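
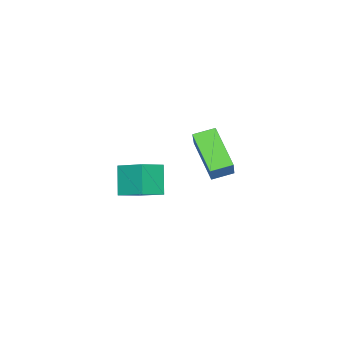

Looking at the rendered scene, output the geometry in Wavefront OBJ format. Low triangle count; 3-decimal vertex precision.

v 0.249 -1.952 -0.99
v -0.367 -2.395 0.339
v 0.503 -0.56 -0.408
v -0.113 -1.003 0.921
v 1.293 -2.297 -0.621
v 0.677 -2.74 0.708
v 1.547 -0.905 -0.039
v 0.931 -1.348 1.29
v 0.688 2.051 3.681
v 1.619 2.592 4.682
v 1.396 3.321 2.336
v 2.327 3.862 3.337
v 1.333 1.418 3.423
v 2.264 1.959 4.424
v 2.041 2.688 2.078
v 2.972 3.229 3.079
f 2 4 1
f 5 2 1
f 1 4 3
f 3 5 1
f 2 8 4
f 6 2 5
f 6 8 2
f 4 8 3
f 7 5 3
f 3 8 7
f 7 6 5
f 8 6 7
f 10 12 9
f 13 10 9
f 9 12 11
f 11 13 9
f 10 16 12
f 14 10 13
f 14 16 10
f 12 16 11
f 15 13 11
f 11 16 15
f 15 14 13
f 16 14 15



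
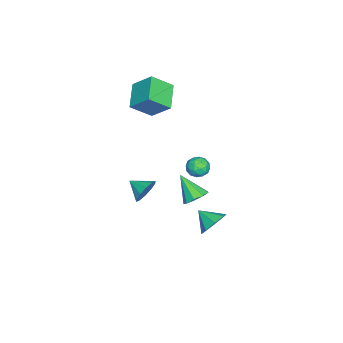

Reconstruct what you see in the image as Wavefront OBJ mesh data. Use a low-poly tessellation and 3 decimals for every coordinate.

v -2.116 -0.516 -4.35
v -1.753 0.016 -3.735
v -2.744 -1.704 -2.95
v -2.326 0.188 -3.846
v -2.801 0.03 -4.193
v -2.956 -0.382 -4.613
v -2.718 -0.858 -4.91
v -2.198 -1.173 -4.944
v -1.64 -1.181 -4.701
v -1.305 -0.877 -4.293
v -1.35 -0.405 -3.912
v -2.334 0.254 -1.546
v -1.82 0.166 -0.954
v -2.32 -1.006 -1.746
v -1.806 -1.094 -1.154
v -2.55 -0.88 -1.002
v -2.558 -0.101 -0.879
v -1.582 -0.739 -1.821
v -1.59 0.04 -1.698
v -1.355 -0.448 -1.124
v -1.954 -0.535 -0.618
v -2.186 -0.305 -2.082
v -2.785 -0.392 -1.576
v -2.078 0.321 -1.233
v -2.062 -1.161 -1.467
v -2.499 -1.035 -1.378
v -2.197 -1.086 -1.03
v -2.512 0.164 -1.188
v -2.21 0.112 -0.84
v -2.639 -0.502 -0.869
v -1.93 -0.952 -1.86
v -1.628 -1.004 -1.512
v -1.943 0.246 -1.67
v -1.641 0.195 -1.322
v -1.501 -0.338 -1.831
v -1.503 -0.092 -0.985
v -1.495 -0.833 -1.102
v -1.363 -0.624 -1.494
v -1.368 -0.166 -1.422
v -1.855 -0.143 -0.687
v -1.847 -0.884 -0.804
v -2.284 -0.758 -0.715
v -2.289 -0.3 -0.643
v -1.582 -0.504 -0.787
v -2.293 0.044 -1.896
v -2.285 -0.697 -2.013
v -1.851 -0.54 -2.057
v -1.856 -0.082 -1.985
v -2.645 -0.007 -1.598
v -2.637 -0.748 -1.715
v -2.772 -0.674 -1.278
v -2.777 -0.216 -1.206
v -2.558 -0.336 -1.913
v 3.586 2.085 -1.355
v 4.217 2.311 -0.64
v 3.194 1.055 -0.685
v 3.545 2.63 -0.541
v 2.897 2.63 -0.919
v 2.653 2.311 -1.553
v 2.955 1.86 -2.07
v 3.626 1.541 -2.169
v 4.274 1.541 -1.791
v 4.519 1.859 -1.157
v -4.875 -3.936 2.645
v -4.161 -5.095 3.728
v -4.594 -2.66 3.824
v -3.879 -3.819 4.907
v -3.161 -3.601 1.873
v -2.446 -4.76 2.956
v -2.879 -2.325 3.052
v -2.165 -3.484 4.135
v 2.149 -2.382 -0.652
v 2.606 -2.211 0.116
v 1.811 -3.478 -0.208
v 2.08 -2.023 0.181
v 1.58 -1.972 -0.072
v 1.298 -2.077 -0.546
v 1.34 -2.299 -1.062
v 1.692 -2.552 -1.42
v 2.218 -2.741 -1.485
v 2.717 -2.792 -1.232
v 3 -2.686 -0.758
v 2.957 -2.465 -0.243
f 2 1 4
f 2 4 3
f 4 1 5
f 4 5 3
f 5 1 6
f 5 6 3
f 6 1 7
f 6 7 3
f 7 1 8
f 7 8 3
f 8 1 9
f 8 9 3
f 9 1 10
f 9 10 3
f 10 1 11
f 10 11 3
f 11 1 2
f 11 2 3
f 12 49 28
f 49 23 52
f 28 52 17
f 49 52 28
f 12 28 24
f 28 17 29
f 24 29 13
f 28 29 24
f 12 24 33
f 24 13 34
f 33 34 19
f 24 34 33
f 12 33 45
f 33 19 48
f 45 48 22
f 33 48 45
f 12 45 49
f 45 22 53
f 49 53 23
f 45 53 49
f 13 29 40
f 29 17 43
f 40 43 21
f 29 43 40
f 17 52 30
f 52 23 51
f 30 51 16
f 52 51 30
f 23 53 50
f 53 22 46
f 50 46 14
f 53 46 50
f 22 48 47
f 48 19 35
f 47 35 18
f 48 35 47
f 19 34 39
f 34 13 36
f 39 36 20
f 34 36 39
f 15 41 27
f 41 21 42
f 27 42 16
f 41 42 27
f 15 27 25
f 27 16 26
f 25 26 14
f 27 26 25
f 15 25 32
f 25 14 31
f 32 31 18
f 25 31 32
f 15 32 37
f 32 18 38
f 37 38 20
f 32 38 37
f 15 37 41
f 37 20 44
f 41 44 21
f 37 44 41
f 16 42 30
f 42 21 43
f 30 43 17
f 42 43 30
f 14 26 50
f 26 16 51
f 50 51 23
f 26 51 50
f 18 31 47
f 31 14 46
f 47 46 22
f 31 46 47
f 20 38 39
f 38 18 35
f 39 35 19
f 38 35 39
f 21 44 40
f 44 20 36
f 40 36 13
f 44 36 40
f 55 54 57
f 55 57 56
f 57 54 58
f 57 58 56
f 58 54 59
f 58 59 56
f 59 54 60
f 59 60 56
f 60 54 61
f 60 61 56
f 61 54 62
f 61 62 56
f 62 54 63
f 62 63 56
f 63 54 55
f 63 55 56
f 65 67 64
f 68 65 64
f 64 67 66
f 66 68 64
f 65 71 67
f 69 65 68
f 69 71 65
f 67 71 66
f 70 68 66
f 66 71 70
f 70 69 68
f 71 69 70
f 73 72 75
f 73 75 74
f 75 72 76
f 75 76 74
f 76 72 77
f 76 77 74
f 77 72 78
f 77 78 74
f 78 72 79
f 78 79 74
f 79 72 80
f 79 80 74
f 80 72 81
f 80 81 74
f 81 72 82
f 81 82 74
f 82 72 83
f 82 83 74
f 83 72 73
f 83 73 74



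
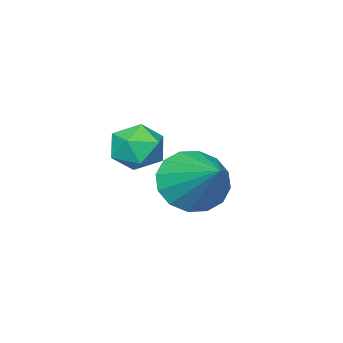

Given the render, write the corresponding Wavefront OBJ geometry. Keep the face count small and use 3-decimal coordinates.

v -3.104 -1.981 -2.46
v -2.565 -1.676 -3.245
v -2.476 -0.519 -1.46
v -3.024 -1.443 -3.299
v -3.504 -1.353 -3.127
v -3.877 -1.432 -2.777
v -4.043 -1.658 -2.342
v -3.958 -1.971 -1.939
v -3.643 -2.286 -1.675
v -3.185 -2.52 -1.621
v -2.704 -2.609 -1.792
v -2.331 -2.531 -2.143
v -2.165 -2.304 -2.578
v -2.251 -1.992 -2.981
v -0.721 -0.882 -0.101
v -0.12 -1.329 0.009
v -1.22 -1.731 -0.829
v -0.619 -2.178 -0.719
v -1.101 -2.045 -0.15
v -0.793 -1.52 0.299
v -0.547 -1.54 -1.119
v -0.239 -1.015 -0.67
v -0.013 -1.736 -0.62
v -0.355 -2.048 -0.021
v -0.985 -1.012 -0.799
v -1.327 -1.324 -0.2
f 2 1 4
f 2 4 3
f 4 1 5
f 4 5 3
f 5 1 6
f 5 6 3
f 6 1 7
f 6 7 3
f 7 1 8
f 7 8 3
f 8 1 9
f 8 9 3
f 9 1 10
f 9 10 3
f 10 1 11
f 10 11 3
f 11 1 12
f 11 12 3
f 12 1 13
f 12 13 3
f 13 1 14
f 13 14 3
f 14 1 2
f 14 2 3
f 15 26 20
f 15 20 16
f 15 16 22
f 15 22 25
f 15 25 26
f 16 20 24
f 20 26 19
f 26 25 17
f 25 22 21
f 22 16 23
f 18 24 19
f 18 19 17
f 18 17 21
f 18 21 23
f 18 23 24
f 19 24 20
f 17 19 26
f 21 17 25
f 23 21 22
f 24 23 16



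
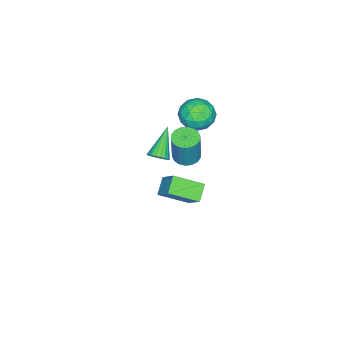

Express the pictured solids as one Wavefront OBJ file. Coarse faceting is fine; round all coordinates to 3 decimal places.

v 0.164 2.079 0.58
v 0.828 2.378 0.399
v 1.28 2.559 2.36
v 0.616 2.261 2.54
v 0.629 2.646 0.42
v 1.081 2.827 2.381
v 0.339 2.801 0.473
v 0.79 2.982 2.433
v 0.013 2.813 0.547
v 0.465 2.994 2.507
v -0.282 2.68 0.627
v 0.169 2.861 2.588
v -0.489 2.428 0.698
v -0.038 2.609 2.658
v -0.567 2.107 0.745
v -0.115 2.288 2.706
v -0.5 1.781 0.76
v -0.048 1.962 2.721
v -0.301 1.513 0.739
v 0.151 1.694 2.7
v -0.01 1.358 0.687
v 0.441 1.539 2.647
v 0.315 1.346 0.613
v 0.767 1.527 2.573
v 0.611 1.479 0.532
v 1.062 1.66 2.493
v 0.818 1.731 0.462
v 1.269 1.912 2.422
v 0.895 2.052 0.414
v 1.347 2.233 2.375
v -2.527 -1.145 -3.506
v -2.172 -1.573 -3.17
v -4.093 -1.415 -2.194
v -2.11 -1.34 -3.048
v -2.12 -1.074 -3.005
v -2.2 -0.819 -3.048
v -2.337 -0.621 -3.171
v -2.507 -0.514 -3.352
v -2.681 -0.515 -3.559
v -2.828 -0.626 -3.757
v -2.923 -0.826 -3.912
v -2.949 -1.082 -3.996
v -2.903 -1.348 -3.996
v -2.792 -1.579 -3.911
v -2.635 -1.735 -3.756
v -2.46 -1.789 -3.558
v -2.296 -1.732 -3.35
v 2.414 3.727 0.781
v 2.946 4.629 1.827
v 3.272 3.91 0.187
v 3.804 4.812 1.232
v 3.216 2.388 1.528
v 3.748 3.29 2.573
v 4.074 2.571 0.933
v 4.606 3.473 1.979
v -3.295 1.833 0.349
v -2.528 1.763 1.11
v -3.612 0.117 0.51
v -2.845 0.047 1.271
v -3.766 0.578 1.478
v -3.569 1.639 1.379
v -2.571 0.241 0.241
v -2.374 1.302 0.142
v -2.08 0.779 1.043
v -2.818 0.987 1.808
v -3.322 0.893 -0.188
v -4.06 1.101 0.577
v -2.883 1.949 0.716
v -3.257 -0.069 0.904
v -3.798 0.244 1.026
v -3.347 0.202 1.473
v -3.496 1.876 0.874
v -3.045 1.834 1.321
v -3.772 1.138 1.537
v -3.095 0.046 0.299
v -2.644 0.004 0.746
v -2.793 1.678 0.147
v -2.342 1.636 0.594
v -2.368 0.742 0.083
v -2.169 1.329 1.124
v -2.356 0.32 1.218
v -2.194 0.435 0.613
v -2.079 1.058 0.555
v -2.603 1.451 1.573
v -2.79 0.442 1.667
v -3.331 0.755 1.789
v -3.216 1.378 1.731
v -2.34 0.873 1.534
v -3.35 1.438 -0.047
v -3.537 0.429 0.047
v -2.924 0.502 -0.111
v -2.809 1.125 -0.169
v -3.784 1.56 0.402
v -3.971 0.551 0.496
v -4.061 0.822 1.065
v -3.946 1.445 1.007
v -3.8 1.007 0.086
f 2 1 5
f 2 5 3
f 3 5 6
f 3 6 4
f 5 1 7
f 5 7 6
f 6 7 8
f 6 8 4
f 7 1 9
f 7 9 8
f 8 9 10
f 8 10 4
f 9 1 11
f 9 11 10
f 10 11 12
f 10 12 4
f 11 1 13
f 11 13 12
f 12 13 14
f 12 14 4
f 13 1 15
f 13 15 14
f 14 15 16
f 14 16 4
f 15 1 17
f 15 17 16
f 16 17 18
f 16 18 4
f 17 1 19
f 17 19 18
f 18 19 20
f 18 20 4
f 19 1 21
f 19 21 20
f 20 21 22
f 20 22 4
f 21 1 23
f 21 23 22
f 22 23 24
f 22 24 4
f 23 1 25
f 23 25 24
f 24 25 26
f 24 26 4
f 25 1 27
f 25 27 26
f 26 27 28
f 26 28 4
f 27 1 29
f 27 29 28
f 28 29 30
f 28 30 4
f 29 1 2
f 29 2 30
f 30 2 3
f 30 3 4
f 32 31 34
f 32 34 33
f 34 31 35
f 34 35 33
f 35 31 36
f 35 36 33
f 36 31 37
f 36 37 33
f 37 31 38
f 37 38 33
f 38 31 39
f 38 39 33
f 39 31 40
f 39 40 33
f 40 31 41
f 40 41 33
f 41 31 42
f 41 42 33
f 42 31 43
f 42 43 33
f 43 31 44
f 43 44 33
f 44 31 45
f 44 45 33
f 45 31 46
f 45 46 33
f 46 31 47
f 46 47 33
f 47 31 32
f 47 32 33
f 49 51 48
f 52 49 48
f 48 51 50
f 50 52 48
f 49 55 51
f 53 49 52
f 53 55 49
f 51 55 50
f 54 52 50
f 50 55 54
f 54 53 52
f 55 53 54
f 56 93 72
f 93 67 96
f 72 96 61
f 93 96 72
f 56 72 68
f 72 61 73
f 68 73 57
f 72 73 68
f 56 68 77
f 68 57 78
f 77 78 63
f 68 78 77
f 56 77 89
f 77 63 92
f 89 92 66
f 77 92 89
f 56 89 93
f 89 66 97
f 93 97 67
f 89 97 93
f 57 73 84
f 73 61 87
f 84 87 65
f 73 87 84
f 61 96 74
f 96 67 95
f 74 95 60
f 96 95 74
f 67 97 94
f 97 66 90
f 94 90 58
f 97 90 94
f 66 92 91
f 92 63 79
f 91 79 62
f 92 79 91
f 63 78 83
f 78 57 80
f 83 80 64
f 78 80 83
f 59 85 71
f 85 65 86
f 71 86 60
f 85 86 71
f 59 71 69
f 71 60 70
f 69 70 58
f 71 70 69
f 59 69 76
f 69 58 75
f 76 75 62
f 69 75 76
f 59 76 81
f 76 62 82
f 81 82 64
f 76 82 81
f 59 81 85
f 81 64 88
f 85 88 65
f 81 88 85
f 60 86 74
f 86 65 87
f 74 87 61
f 86 87 74
f 58 70 94
f 70 60 95
f 94 95 67
f 70 95 94
f 62 75 91
f 75 58 90
f 91 90 66
f 75 90 91
f 64 82 83
f 82 62 79
f 83 79 63
f 82 79 83
f 65 88 84
f 88 64 80
f 84 80 57
f 88 80 84



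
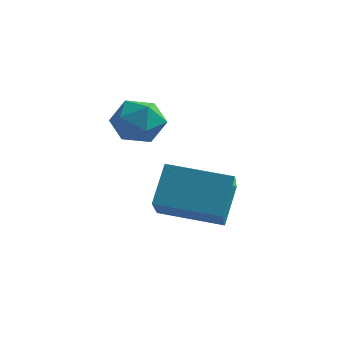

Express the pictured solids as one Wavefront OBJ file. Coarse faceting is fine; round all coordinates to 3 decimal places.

v -1.25 -0.821 1.575
v -1.277 -0.016 2.757
v -1.961 0.822 0.439
v -1.988 1.627 1.621
v 0.568 -0.267 1.239
v 0.541 0.538 2.421
v -0.143 1.376 0.103
v -0.17 2.181 1.285
v -2.199 1.152 4.468
v -1.604 0.771 3.994
v -3.156 0.309 3.946
v -2.561 -0.072 3.472
v -2.558 -0.17 4.318
v -1.966 0.351 4.64
v -2.794 0.729 3.3
v -2.202 1.25 3.622
v -1.971 0.509 3.271
v -1.825 -0.046 3.901
v -2.935 1.126 4.039
v -2.789 0.571 4.669
f 2 4 1
f 5 2 1
f 1 4 3
f 3 5 1
f 2 8 4
f 6 2 5
f 6 8 2
f 4 8 3
f 7 5 3
f 3 8 7
f 7 6 5
f 8 6 7
f 9 20 14
f 9 14 10
f 9 10 16
f 9 16 19
f 9 19 20
f 10 14 18
f 14 20 13
f 20 19 11
f 19 16 15
f 16 10 17
f 12 18 13
f 12 13 11
f 12 11 15
f 12 15 17
f 12 17 18
f 13 18 14
f 11 13 20
f 15 11 19
f 17 15 16
f 18 17 10



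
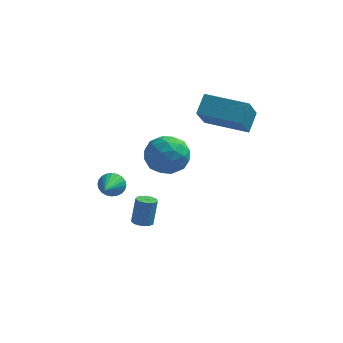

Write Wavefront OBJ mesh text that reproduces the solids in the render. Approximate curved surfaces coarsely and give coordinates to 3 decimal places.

v -2.375 0.136 -1.082
v -1.946 0.323 -0.644
v -2.365 -1.256 -0.498
v -2.161 0.371 -0.526
v -2.408 0.383 -0.492
v -2.65 0.358 -0.548
v -2.85 0.299 -0.685
v -2.978 0.215 -0.883
v -3.014 0.12 -1.111
v -2.952 0.027 -1.334
v -2.803 -0.05 -1.519
v -2.588 -0.098 -1.638
v -2.341 -0.11 -1.671
v -2.099 -0.085 -1.615
v -1.899 -0.026 -1.478
v -1.771 0.057 -1.28
v -1.736 0.153 -1.052
v -1.797 0.246 -0.829
v 0.945 4.405 0.648
v 0.818 3.044 2.08
v 1.151 5.224 1.444
v 1.024 3.862 2.876
v 3.036 4.038 0.484
v 2.909 2.676 1.916
v 3.242 4.856 1.28
v 3.115 3.495 2.712
v -1.33 1.504 -4.411
v -0.911 1.773 -4.523
v -0.771 2.104 -3.201
v -1.19 1.836 -3.089
v -1.193 1.977 -4.544
v -1.053 2.309 -3.222
v -1.539 1.96 -4.503
v -1.399 2.292 -3.181
v -1.787 1.73 -4.419
v -1.647 2.061 -3.097
v -1.822 1.394 -4.331
v -1.681 1.726 -3.009
v -1.626 1.11 -4.281
v -1.486 1.441 -2.959
v -1.292 1.01 -4.291
v -1.152 1.342 -2.969
v -0.976 1.142 -4.358
v -0.835 1.473 -3.036
v -0.825 1.443 -4.449
v -0.685 1.774 -3.127
v -0.121 0.995 1.524
v 0.699 0.773 0.852
v -0.499 -0.713 1.628
v 0.321 -0.935 0.956
v 0.524 -0.576 1.957
v 0.758 0.48 1.893
v -0.558 -0.42 0.587
v -0.324 0.636 0.523
v 0.428 -0.102 0.273
v 1.097 -0.198 1.119
v -0.897 0.258 1.361
v -0.228 0.162 2.207
v 0.322 1.034 1.179
v -0.122 -0.974 1.301
v -0.002 -0.763 1.89
v 0.479 -0.893 1.494
v 0.357 0.862 1.791
v 0.838 0.731 1.395
v 0.736 -0.062 2.045
v -0.638 -0.671 1.085
v -0.157 -0.802 0.689
v -0.279 0.953 0.986
v 0.202 0.823 0.59
v -0.536 0.122 0.435
v 0.645 0.389 0.443
v 0.423 -0.615 0.504
v -0.094 -0.312 0.288
v 0.044 0.309 0.25
v 1.038 0.333 0.941
v 0.816 -0.671 1.002
v 0.935 -0.46 1.59
v 1.073 0.16 1.553
v 0.879 -0.181 0.6
v -0.616 0.731 1.478
v -0.838 -0.273 1.539
v -0.873 -0.1 0.927
v -0.735 0.52 0.89
v -0.223 0.675 1.976
v -0.445 -0.329 2.037
v 0.156 -0.249 2.23
v 0.294 0.372 2.192
v -0.679 0.241 1.88
f 2 1 4
f 2 4 3
f 4 1 5
f 4 5 3
f 5 1 6
f 5 6 3
f 6 1 7
f 6 7 3
f 7 1 8
f 7 8 3
f 8 1 9
f 8 9 3
f 9 1 10
f 9 10 3
f 10 1 11
f 10 11 3
f 11 1 12
f 11 12 3
f 12 1 13
f 12 13 3
f 13 1 14
f 13 14 3
f 14 1 15
f 14 15 3
f 15 1 16
f 15 16 3
f 16 1 17
f 16 17 3
f 17 1 18
f 17 18 3
f 18 1 2
f 18 2 3
f 20 22 19
f 23 20 19
f 19 22 21
f 21 23 19
f 20 26 22
f 24 20 23
f 24 26 20
f 22 26 21
f 25 23 21
f 21 26 25
f 25 24 23
f 26 24 25
f 28 27 31
f 28 31 29
f 29 31 32
f 29 32 30
f 31 27 33
f 31 33 32
f 32 33 34
f 32 34 30
f 33 27 35
f 33 35 34
f 34 35 36
f 34 36 30
f 35 27 37
f 35 37 36
f 36 37 38
f 36 38 30
f 37 27 39
f 37 39 38
f 38 39 40
f 38 40 30
f 39 27 41
f 39 41 40
f 40 41 42
f 40 42 30
f 41 27 43
f 41 43 42
f 42 43 44
f 42 44 30
f 43 27 45
f 43 45 44
f 44 45 46
f 44 46 30
f 45 27 28
f 45 28 46
f 46 28 29
f 46 29 30
f 47 84 63
f 84 58 87
f 63 87 52
f 84 87 63
f 47 63 59
f 63 52 64
f 59 64 48
f 63 64 59
f 47 59 68
f 59 48 69
f 68 69 54
f 59 69 68
f 47 68 80
f 68 54 83
f 80 83 57
f 68 83 80
f 47 80 84
f 80 57 88
f 84 88 58
f 80 88 84
f 48 64 75
f 64 52 78
f 75 78 56
f 64 78 75
f 52 87 65
f 87 58 86
f 65 86 51
f 87 86 65
f 58 88 85
f 88 57 81
f 85 81 49
f 88 81 85
f 57 83 82
f 83 54 70
f 82 70 53
f 83 70 82
f 54 69 74
f 69 48 71
f 74 71 55
f 69 71 74
f 50 76 62
f 76 56 77
f 62 77 51
f 76 77 62
f 50 62 60
f 62 51 61
f 60 61 49
f 62 61 60
f 50 60 67
f 60 49 66
f 67 66 53
f 60 66 67
f 50 67 72
f 67 53 73
f 72 73 55
f 67 73 72
f 50 72 76
f 72 55 79
f 76 79 56
f 72 79 76
f 51 77 65
f 77 56 78
f 65 78 52
f 77 78 65
f 49 61 85
f 61 51 86
f 85 86 58
f 61 86 85
f 53 66 82
f 66 49 81
f 82 81 57
f 66 81 82
f 55 73 74
f 73 53 70
f 74 70 54
f 73 70 74
f 56 79 75
f 79 55 71
f 75 71 48
f 79 71 75



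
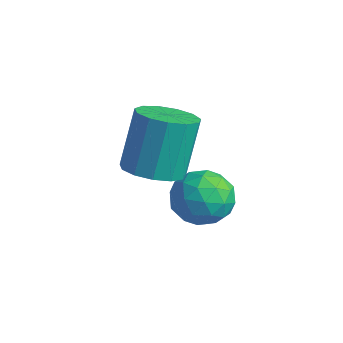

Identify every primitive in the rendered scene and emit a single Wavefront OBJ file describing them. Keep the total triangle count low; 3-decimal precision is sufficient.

v -1.187 -1.624 0.683
v -0.673 -2.006 0.913
v -0.88 -1.477 2.248
v -1.393 -1.096 2.017
v -0.519 -1.672 0.805
v -0.726 -1.144 2.139
v -0.578 -1.323 0.658
v -0.784 -0.795 1.992
v -0.829 -1.07 0.519
v -1.036 -0.541 1.853
v -1.194 -0.992 0.431
v -1.401 -0.464 1.766
v -1.557 -1.116 0.424
v -1.763 -0.587 1.759
v -1.802 -1.401 0.499
v -2.009 -0.872 1.833
v -1.852 -1.756 0.632
v -2.058 -1.228 1.966
v -1.69 -2.07 0.781
v -1.897 -1.542 2.116
v -1.369 -2.242 0.899
v -1.576 -1.714 2.234
v -0.99 -2.218 0.949
v -1.197 -1.69 2.283
v -1.468 -0.387 -0.362
v -1.055 -0.347 -0.957
v -0.605 -0.953 0.197
v -0.192 -0.913 -0.398
v -0.346 -0.312 -0.022
v -0.88 0.038 -0.368
v -0.78 -1.338 -0.392
v -1.314 -0.988 -0.738
v -0.63 -0.934 -0.976
v -0.362 -0.3 -0.747
v -1.298 -1 -0.013
v -1.03 -0.366 0.216
v -1.337 -0.317 -0.709
v -0.323 -0.983 -0.051
v -0.413 -0.63 0.17
v -0.171 -0.606 -0.18
v -1.234 -0.091 -0.362
v -0.992 -0.067 -0.712
v -0.575 -0.047 -0.162
v -0.668 -1.233 -0.048
v -0.426 -1.209 -0.398
v -1.489 -0.694 -0.58
v -1.247 -0.67 -0.93
v -1.085 -1.253 -0.598
v -0.845 -0.639 -1.07
v -0.338 -0.972 -0.741
v -0.683 -1.222 -0.738
v -0.997 -1.016 -0.941
v -0.688 -0.266 -0.935
v -0.18 -0.599 -0.607
v -0.271 -0.246 -0.386
v -0.584 -0.04 -0.589
v -0.438 -0.611 -0.946
v -1.48 -0.701 -0.153
v -0.972 -1.034 0.175
v -1.076 -1.26 -0.171
v -1.389 -1.054 -0.374
v -1.322 -0.328 -0.019
v -0.815 -0.661 0.31
v -0.663 -0.284 0.181
v -0.977 -0.078 -0.022
v -1.222 -0.689 0.186
f 2 1 5
f 2 5 3
f 3 5 6
f 3 6 4
f 5 1 7
f 5 7 6
f 6 7 8
f 6 8 4
f 7 1 9
f 7 9 8
f 8 9 10
f 8 10 4
f 9 1 11
f 9 11 10
f 10 11 12
f 10 12 4
f 11 1 13
f 11 13 12
f 12 13 14
f 12 14 4
f 13 1 15
f 13 15 14
f 14 15 16
f 14 16 4
f 15 1 17
f 15 17 16
f 16 17 18
f 16 18 4
f 17 1 19
f 17 19 18
f 18 19 20
f 18 20 4
f 19 1 21
f 19 21 20
f 20 21 22
f 20 22 4
f 21 1 23
f 21 23 22
f 22 23 24
f 22 24 4
f 23 1 2
f 23 2 24
f 24 2 3
f 24 3 4
f 25 62 41
f 62 36 65
f 41 65 30
f 62 65 41
f 25 41 37
f 41 30 42
f 37 42 26
f 41 42 37
f 25 37 46
f 37 26 47
f 46 47 32
f 37 47 46
f 25 46 58
f 46 32 61
f 58 61 35
f 46 61 58
f 25 58 62
f 58 35 66
f 62 66 36
f 58 66 62
f 26 42 53
f 42 30 56
f 53 56 34
f 42 56 53
f 30 65 43
f 65 36 64
f 43 64 29
f 65 64 43
f 36 66 63
f 66 35 59
f 63 59 27
f 66 59 63
f 35 61 60
f 61 32 48
f 60 48 31
f 61 48 60
f 32 47 52
f 47 26 49
f 52 49 33
f 47 49 52
f 28 54 40
f 54 34 55
f 40 55 29
f 54 55 40
f 28 40 38
f 40 29 39
f 38 39 27
f 40 39 38
f 28 38 45
f 38 27 44
f 45 44 31
f 38 44 45
f 28 45 50
f 45 31 51
f 50 51 33
f 45 51 50
f 28 50 54
f 50 33 57
f 54 57 34
f 50 57 54
f 29 55 43
f 55 34 56
f 43 56 30
f 55 56 43
f 27 39 63
f 39 29 64
f 63 64 36
f 39 64 63
f 31 44 60
f 44 27 59
f 60 59 35
f 44 59 60
f 33 51 52
f 51 31 48
f 52 48 32
f 51 48 52
f 34 57 53
f 57 33 49
f 53 49 26
f 57 49 53



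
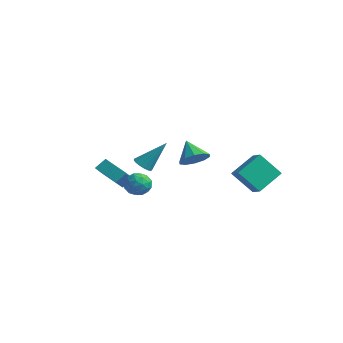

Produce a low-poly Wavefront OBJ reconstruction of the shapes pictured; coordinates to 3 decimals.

v -2.928 -3.376 -1.648
v -2.761 -2.752 -1.05
v -3.672 -2.329 -2.533
v -3.505 -1.705 -1.935
v -1.495 -3.015 -2.425
v -1.328 -2.391 -1.827
v -2.239 -1.968 -3.31
v -2.072 -1.344 -2.712
v 3.221 1.883 -1.492
v 3.257 3.484 -0.489
v 2.349 2.145 -1.879
v 2.385 3.747 -0.877
v 4.095 2.733 -2.883
v 4.131 4.335 -1.881
v 3.223 2.996 -3.271
v 3.259 4.597 -2.268
v -0.838 -1.625 -1.222
v -0.305 -1.487 -1.566
v -0.062 -0.535 0.422
v -0.498 -1.252 -1.631
v -0.769 -1.102 -1.602
v -1.056 -1.073 -1.485
v -1.294 -1.17 -1.309
v -1.427 -1.371 -1.113
v -1.425 -1.631 -0.941
v -1.288 -1.889 -0.834
v -1.049 -2.087 -0.816
v -0.762 -2.179 -0.89
v -0.492 -2.145 -1.041
v -0.301 -1.991 -1.233
v -0.234 -1.754 -1.423
v 1.262 -3.547 -1.845
v 1.994 -3.3 -1.539
v 1.366 -4.7 -1.161
v 2.098 -4.453 -0.855
v 1.398 -4.074 -0.616
v 1.334 -3.362 -1.038
v 2.026 -4.638 -1.662
v 1.962 -3.926 -2.084
v 2.466 -3.974 -1.426
v 2.078 -3.626 -0.779
v 1.282 -4.374 -1.921
v 0.894 -4.026 -1.274
v 1.619 -3.323 -1.752
v 1.741 -4.677 -0.948
v 1.33 -4.455 -0.807
v 1.76 -4.31 -0.628
v 1.231 -3.359 -1.458
v 1.661 -3.214 -1.278
v 1.311 -3.668 -0.735
v 1.699 -4.786 -1.422
v 2.129 -4.641 -1.242
v 1.6 -3.69 -2.072
v 2.03 -3.545 -1.893
v 2.049 -4.332 -1.965
v 2.326 -3.573 -1.506
v 2.387 -4.251 -1.104
v 2.345 -4.36 -1.578
v 2.308 -3.941 -1.826
v 2.098 -3.369 -1.126
v 2.159 -4.046 -0.724
v 1.748 -3.823 -0.583
v 1.711 -3.405 -0.831
v 2.376 -3.765 -1.059
v 1.201 -3.954 -1.976
v 1.262 -4.631 -1.574
v 1.649 -4.595 -1.869
v 1.612 -4.177 -2.117
v 0.973 -3.749 -1.596
v 1.034 -4.427 -1.194
v 1.052 -4.059 -0.874
v 1.015 -3.64 -1.122
v 0.984 -4.235 -1.641
v -0.75 2.119 -1.666
v -0.145 2.731 -1.242
v -1.77 2.341 -0.534
v -0.489 3.041 -1.613
v -0.933 2.999 -2.004
v -1.308 2.62 -2.266
v -1.469 2.05 -2.299
v -1.356 1.507 -2.091
v -1.012 1.197 -1.72
v -0.567 1.239 -1.329
v -0.193 1.617 -1.067
v -0.032 2.187 -1.034
f 2 4 1
f 5 2 1
f 1 4 3
f 3 5 1
f 2 8 4
f 6 2 5
f 6 8 2
f 4 8 3
f 7 5 3
f 3 8 7
f 7 6 5
f 8 6 7
f 10 12 9
f 13 10 9
f 9 12 11
f 11 13 9
f 10 16 12
f 14 10 13
f 14 16 10
f 12 16 11
f 15 13 11
f 11 16 15
f 15 14 13
f 16 14 15
f 18 17 20
f 18 20 19
f 20 17 21
f 20 21 19
f 21 17 22
f 21 22 19
f 22 17 23
f 22 23 19
f 23 17 24
f 23 24 19
f 24 17 25
f 24 25 19
f 25 17 26
f 25 26 19
f 26 17 27
f 26 27 19
f 27 17 28
f 27 28 19
f 28 17 29
f 28 29 19
f 29 17 30
f 29 30 19
f 30 17 31
f 30 31 19
f 31 17 18
f 31 18 19
f 32 69 48
f 69 43 72
f 48 72 37
f 69 72 48
f 32 48 44
f 48 37 49
f 44 49 33
f 48 49 44
f 32 44 53
f 44 33 54
f 53 54 39
f 44 54 53
f 32 53 65
f 53 39 68
f 65 68 42
f 53 68 65
f 32 65 69
f 65 42 73
f 69 73 43
f 65 73 69
f 33 49 60
f 49 37 63
f 60 63 41
f 49 63 60
f 37 72 50
f 72 43 71
f 50 71 36
f 72 71 50
f 43 73 70
f 73 42 66
f 70 66 34
f 73 66 70
f 42 68 67
f 68 39 55
f 67 55 38
f 68 55 67
f 39 54 59
f 54 33 56
f 59 56 40
f 54 56 59
f 35 61 47
f 61 41 62
f 47 62 36
f 61 62 47
f 35 47 45
f 47 36 46
f 45 46 34
f 47 46 45
f 35 45 52
f 45 34 51
f 52 51 38
f 45 51 52
f 35 52 57
f 52 38 58
f 57 58 40
f 52 58 57
f 35 57 61
f 57 40 64
f 61 64 41
f 57 64 61
f 36 62 50
f 62 41 63
f 50 63 37
f 62 63 50
f 34 46 70
f 46 36 71
f 70 71 43
f 46 71 70
f 38 51 67
f 51 34 66
f 67 66 42
f 51 66 67
f 40 58 59
f 58 38 55
f 59 55 39
f 58 55 59
f 41 64 60
f 64 40 56
f 60 56 33
f 64 56 60
f 75 74 77
f 75 77 76
f 77 74 78
f 77 78 76
f 78 74 79
f 78 79 76
f 79 74 80
f 79 80 76
f 80 74 81
f 80 81 76
f 81 74 82
f 81 82 76
f 82 74 83
f 82 83 76
f 83 74 84
f 83 84 76
f 84 74 85
f 84 85 76
f 85 74 75
f 85 75 76



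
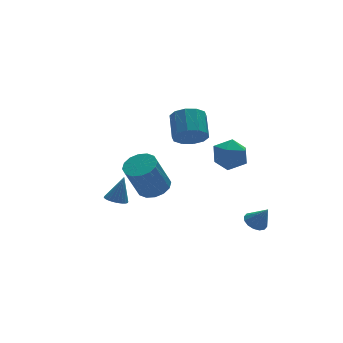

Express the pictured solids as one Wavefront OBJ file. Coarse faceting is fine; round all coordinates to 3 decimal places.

v -0.091 0.939 1.913
v 0.759 0.684 1.834
v 1.18 1.847 2.629
v 0.331 2.101 2.707
v 0.641 1.016 1.412
v 1.062 2.179 2.207
v 0.244 1.318 1.18
v 0.665 2.481 1.975
v -0.281 1.475 1.229
v 0.14 2.638 2.023
v -0.733 1.428 1.538
v -0.312 2.59 2.333
v -0.94 1.193 1.991
v -0.519 2.356 2.786
v -0.822 0.861 2.413
v -0.401 2.024 3.208
v -0.425 0.559 2.645
v -0.004 1.722 3.44
v 0.1 0.402 2.597
v 0.521 1.565 3.391
v 0.552 0.45 2.287
v 0.973 1.612 3.082
v 2.985 0.029 -4.279
v 3.559 0.326 -4.345
v 3.375 -0.489 -3.221
v 3.369 0.541 -4.17
v 3.076 0.619 -4.023
v 2.759 0.539 -3.946
v 2.502 0.322 -3.957
v 2.375 0.026 -4.055
v 2.411 -0.269 -4.213
v 2.601 -0.484 -4.388
v 2.894 -0.562 -4.534
v 3.211 -0.482 -4.612
v 3.468 -0.265 -4.6
v 3.595 0.031 -4.503
v 2.139 0.675 -0.032
v 2.569 0.41 0.818
v 0.751 0.07 0.482
v 1.181 -0.195 1.332
v 1.039 0.761 1.126
v 1.897 1.136 0.809
v 1.423 -0.656 0.491
v 2.281 -0.281 0.174
v 2.126 -0.412 1.141
v 1.889 0.464 1.534
v 1.431 0.016 -0.234
v 1.194 0.892 0.159
v -3.803 1.283 -1.633
v -3.444 1.723 -1.828
v -3.297 1.457 -0.307
v -3.637 1.843 -1.77
v -3.854 1.878 -1.692
v -4.064 1.822 -1.604
v -4.234 1.684 -1.522
v -4.339 1.485 -1.456
v -4.361 1.255 -1.417
v -4.299 1.03 -1.411
v -4.161 0.843 -1.439
v -3.969 0.723 -1.496
v -3.751 0.688 -1.575
v -3.541 0.744 -1.662
v -3.371 0.881 -1.745
v -3.266 1.08 -1.811
v -3.244 1.31 -1.85
v -3.306 1.536 -1.856
v -0.798 3.611 -2.772
v 0.012 3.694 -2.389
v -0.852 3.433 -0.504
v -1.662 3.349 -0.888
v -0.158 4.128 -2.407
v -1.023 3.866 -0.522
v -0.499 4.423 -2.523
v -1.364 4.161 -0.638
v -0.921 4.5 -2.706
v -1.786 4.238 -0.821
v -1.309 4.339 -2.906
v -2.174 4.077 -1.022
v -1.561 3.983 -3.071
v -2.426 3.721 -1.186
v -1.608 3.527 -3.156
v -2.472 3.266 -1.271
v -1.437 3.094 -3.138
v -2.302 2.832 -1.253
v -1.096 2.799 -3.022
v -1.961 2.537 -1.137
v -0.674 2.722 -2.839
v -1.539 2.46 -0.954
v -0.286 2.883 -2.638
v -1.151 2.621 -0.754
v -0.034 3.239 -2.474
v -0.899 2.977 -0.589
f 2 1 5
f 2 5 3
f 3 5 6
f 3 6 4
f 5 1 7
f 5 7 6
f 6 7 8
f 6 8 4
f 7 1 9
f 7 9 8
f 8 9 10
f 8 10 4
f 9 1 11
f 9 11 10
f 10 11 12
f 10 12 4
f 11 1 13
f 11 13 12
f 12 13 14
f 12 14 4
f 13 1 15
f 13 15 14
f 14 15 16
f 14 16 4
f 15 1 17
f 15 17 16
f 16 17 18
f 16 18 4
f 17 1 19
f 17 19 18
f 18 19 20
f 18 20 4
f 19 1 21
f 19 21 20
f 20 21 22
f 20 22 4
f 21 1 2
f 21 2 22
f 22 2 3
f 22 3 4
f 24 23 26
f 24 26 25
f 26 23 27
f 26 27 25
f 27 23 28
f 27 28 25
f 28 23 29
f 28 29 25
f 29 23 30
f 29 30 25
f 30 23 31
f 30 31 25
f 31 23 32
f 31 32 25
f 32 23 33
f 32 33 25
f 33 23 34
f 33 34 25
f 34 23 35
f 34 35 25
f 35 23 36
f 35 36 25
f 36 23 24
f 36 24 25
f 37 48 42
f 37 42 38
f 37 38 44
f 37 44 47
f 37 47 48
f 38 42 46
f 42 48 41
f 48 47 39
f 47 44 43
f 44 38 45
f 40 46 41
f 40 41 39
f 40 39 43
f 40 43 45
f 40 45 46
f 41 46 42
f 39 41 48
f 43 39 47
f 45 43 44
f 46 45 38
f 50 49 52
f 50 52 51
f 52 49 53
f 52 53 51
f 53 49 54
f 53 54 51
f 54 49 55
f 54 55 51
f 55 49 56
f 55 56 51
f 56 49 57
f 56 57 51
f 57 49 58
f 57 58 51
f 58 49 59
f 58 59 51
f 59 49 60
f 59 60 51
f 60 49 61
f 60 61 51
f 61 49 62
f 61 62 51
f 62 49 63
f 62 63 51
f 63 49 64
f 63 64 51
f 64 49 65
f 64 65 51
f 65 49 66
f 65 66 51
f 66 49 50
f 66 50 51
f 68 67 71
f 68 71 69
f 69 71 72
f 69 72 70
f 71 67 73
f 71 73 72
f 72 73 74
f 72 74 70
f 73 67 75
f 73 75 74
f 74 75 76
f 74 76 70
f 75 67 77
f 75 77 76
f 76 77 78
f 76 78 70
f 77 67 79
f 77 79 78
f 78 79 80
f 78 80 70
f 79 67 81
f 79 81 80
f 80 81 82
f 80 82 70
f 81 67 83
f 81 83 82
f 82 83 84
f 82 84 70
f 83 67 85
f 83 85 84
f 84 85 86
f 84 86 70
f 85 67 87
f 85 87 86
f 86 87 88
f 86 88 70
f 87 67 89
f 87 89 88
f 88 89 90
f 88 90 70
f 89 67 91
f 89 91 90
f 90 91 92
f 90 92 70
f 91 67 68
f 91 68 92
f 92 68 69
f 92 69 70



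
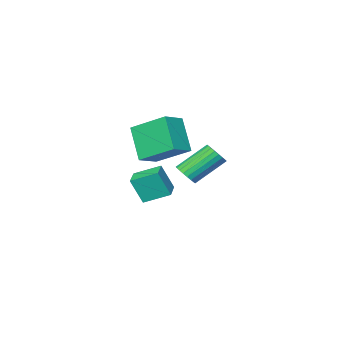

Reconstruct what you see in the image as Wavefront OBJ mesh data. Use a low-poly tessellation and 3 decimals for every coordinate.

v -0.91 -3.641 -0.755
v -0.448 -4.035 0.628
v -1.85 -2.716 -0.177
v -1.388 -3.11 1.206
v -0.092 -2.79 -0.786
v 0.37 -3.184 0.597
v -1.032 -1.865 -0.208
v -0.57 -2.259 1.175
v 0.565 1.348 2.442
v 0.842 0.998 2.901
v -0.508 1.522 4.116
v -0.785 1.872 3.658
v 0.961 1.234 2.932
v -0.388 1.758 4.147
v 1.012 1.49 2.878
v -0.338 2.014 4.093
v 0.985 1.721 2.749
v -0.364 2.245 3.964
v 0.886 1.887 2.567
v -0.463 2.411 3.782
v 0.731 1.961 2.363
v -0.618 2.485 3.578
v 0.548 1.928 2.173
v -0.802 2.452 3.388
v 0.367 1.795 2.03
v -0.983 2.319 3.245
v 0.22 1.585 1.958
v -1.129 2.109 3.173
v 0.134 1.334 1.97
v -1.216 1.858 3.185
v 0.121 1.085 2.063
v -1.228 1.609 3.278
v 0.186 0.882 2.222
v -1.164 1.406 3.438
v 0.315 0.759 2.42
v -1.034 1.283 3.635
v 0.488 0.738 2.621
v -0.861 1.262 3.836
v 0.675 0.823 2.791
v -0.675 1.347 4.006
v -1.813 -4.075 1.093
v -2.179 -5.266 2.783
v -2.591 -2.343 2.144
v -2.958 -3.535 3.834
v -0.602 -3.805 1.546
v -0.969 -4.997 3.236
v -1.381 -2.074 2.597
v -1.747 -3.265 4.287
f 2 4 1
f 5 2 1
f 1 4 3
f 3 5 1
f 2 8 4
f 6 2 5
f 6 8 2
f 4 8 3
f 7 5 3
f 3 8 7
f 7 6 5
f 8 6 7
f 10 9 13
f 10 13 11
f 11 13 14
f 11 14 12
f 13 9 15
f 13 15 14
f 14 15 16
f 14 16 12
f 15 9 17
f 15 17 16
f 16 17 18
f 16 18 12
f 17 9 19
f 17 19 18
f 18 19 20
f 18 20 12
f 19 9 21
f 19 21 20
f 20 21 22
f 20 22 12
f 21 9 23
f 21 23 22
f 22 23 24
f 22 24 12
f 23 9 25
f 23 25 24
f 24 25 26
f 24 26 12
f 25 9 27
f 25 27 26
f 26 27 28
f 26 28 12
f 27 9 29
f 27 29 28
f 28 29 30
f 28 30 12
f 29 9 31
f 29 31 30
f 30 31 32
f 30 32 12
f 31 9 33
f 31 33 32
f 32 33 34
f 32 34 12
f 33 9 35
f 33 35 34
f 34 35 36
f 34 36 12
f 35 9 37
f 35 37 36
f 36 37 38
f 36 38 12
f 37 9 39
f 37 39 38
f 38 39 40
f 38 40 12
f 39 9 10
f 39 10 40
f 40 10 11
f 40 11 12
f 42 44 41
f 45 42 41
f 41 44 43
f 43 45 41
f 42 48 44
f 46 42 45
f 46 48 42
f 44 48 43
f 47 45 43
f 43 48 47
f 47 46 45
f 48 46 47



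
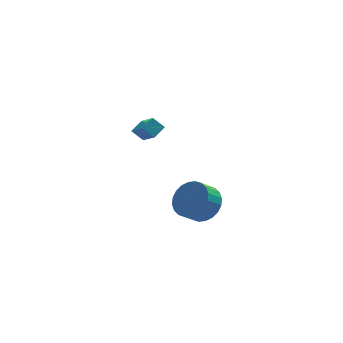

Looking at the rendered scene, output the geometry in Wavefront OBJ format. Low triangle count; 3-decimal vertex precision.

v -3.36 2.952 -1.006
v -2.977 1.869 -0.155
v -2.784 3.434 -0.653
v -2.4 2.351 0.198
v -2.82 2.709 -1.558
v -2.436 1.626 -0.707
v -2.243 3.191 -1.205
v -1.86 2.108 -0.354
v -0.937 -3.134 -2.369
v -0.176 -3.545 -1.791
v -0.882 -3.897 -1.113
v -1.643 -3.486 -1.691
v -0.207 -3.174 -1.63
v -0.912 -3.526 -0.952
v -0.348 -2.796 -1.581
v -1.053 -3.149 -0.903
v -0.579 -2.471 -1.653
v -1.285 -2.823 -0.974
v -0.865 -2.246 -1.833
v -1.57 -2.598 -1.155
v -1.162 -2.156 -2.095
v -1.867 -2.508 -1.416
v -1.424 -2.215 -2.398
v -2.13 -2.568 -1.72
v -1.613 -2.414 -2.698
v -2.318 -2.767 -2.019
v -1.698 -2.723 -2.947
v -2.404 -3.075 -2.269
v -1.668 -3.094 -3.108
v -2.373 -3.446 -2.43
v -1.527 -3.471 -3.157
v -2.232 -3.824 -2.479
v -1.295 -3.797 -3.086
v -2.001 -4.149 -2.407
v -1.01 -4.022 -2.905
v -1.715 -4.374 -2.227
v -0.713 -4.112 -2.644
v -1.418 -4.464 -1.965
v -0.45 -4.052 -2.34
v -1.156 -4.405 -1.662
v -0.262 -3.853 -2.041
v -0.967 -4.206 -1.362
f 2 4 1
f 5 2 1
f 1 4 3
f 3 5 1
f 2 8 4
f 6 2 5
f 6 8 2
f 4 8 3
f 7 5 3
f 3 8 7
f 7 6 5
f 8 6 7
f 10 9 13
f 10 13 11
f 11 13 14
f 11 14 12
f 13 9 15
f 13 15 14
f 14 15 16
f 14 16 12
f 15 9 17
f 15 17 16
f 16 17 18
f 16 18 12
f 17 9 19
f 17 19 18
f 18 19 20
f 18 20 12
f 19 9 21
f 19 21 20
f 20 21 22
f 20 22 12
f 21 9 23
f 21 23 22
f 22 23 24
f 22 24 12
f 23 9 25
f 23 25 24
f 24 25 26
f 24 26 12
f 25 9 27
f 25 27 26
f 26 27 28
f 26 28 12
f 27 9 29
f 27 29 28
f 28 29 30
f 28 30 12
f 29 9 31
f 29 31 30
f 30 31 32
f 30 32 12
f 31 9 33
f 31 33 32
f 32 33 34
f 32 34 12
f 33 9 35
f 33 35 34
f 34 35 36
f 34 36 12
f 35 9 37
f 35 37 36
f 36 37 38
f 36 38 12
f 37 9 39
f 37 39 38
f 38 39 40
f 38 40 12
f 39 9 41
f 39 41 40
f 40 41 42
f 40 42 12
f 41 9 10
f 41 10 42
f 42 10 11
f 42 11 12



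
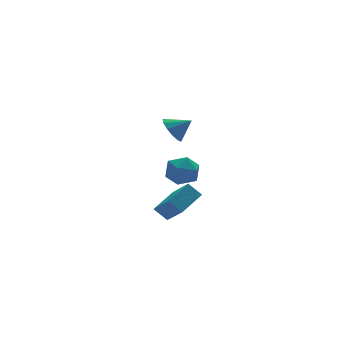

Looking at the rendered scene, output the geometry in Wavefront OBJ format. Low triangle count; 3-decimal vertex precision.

v -2.32 -2.796 3.353
v -1.726 -1.938 3.222
v -0.954 -3.662 3.878
v -0.36 -2.804 3.747
v -1.078 -2.834 4.514
v -1.922 -2.299 4.19
v -0.758 -3.301 2.91
v -1.602 -2.766 2.586
v -0.761 -2.25 2.948
v -0.958 -1.962 3.94
v -1.722 -3.638 3.16
v -1.919 -3.35 4.152
v -2.309 -4.7 1.655
v -2.828 -4.154 2.329
v -2.435 -3.237 0.372
v -2.954 -2.691 1.045
v -0.846 -4.049 2.255
v -1.365 -3.503 2.928
v -0.972 -2.586 0.971
v -1.491 -2.04 1.645
v 1.205 3.372 3.348
v 1.722 3.225 2.565
v 2.175 2.928 4.072
v 1.83 3.723 2.725
v 1.74 4.111 3.083
v 1.48 4.264 3.526
v 1.133 4.134 3.911
v 0.808 3.762 4.118
v 0.609 3.266 4.08
v 0.6 2.804 3.81
v 0.782 2.522 3.393
v 1.099 2.511 2.961
v 1.449 2.772 2.653
f 1 12 6
f 1 6 2
f 1 2 8
f 1 8 11
f 1 11 12
f 2 6 10
f 6 12 5
f 12 11 3
f 11 8 7
f 8 2 9
f 4 10 5
f 4 5 3
f 4 3 7
f 4 7 9
f 4 9 10
f 5 10 6
f 3 5 12
f 7 3 11
f 9 7 8
f 10 9 2
f 14 16 13
f 17 14 13
f 13 16 15
f 15 17 13
f 14 20 16
f 18 14 17
f 18 20 14
f 16 20 15
f 19 17 15
f 15 20 19
f 19 18 17
f 20 18 19
f 22 21 24
f 22 24 23
f 24 21 25
f 24 25 23
f 25 21 26
f 25 26 23
f 26 21 27
f 26 27 23
f 27 21 28
f 27 28 23
f 28 21 29
f 28 29 23
f 29 21 30
f 29 30 23
f 30 21 31
f 30 31 23
f 31 21 32
f 31 32 23
f 32 21 33
f 32 33 23
f 33 21 22
f 33 22 23



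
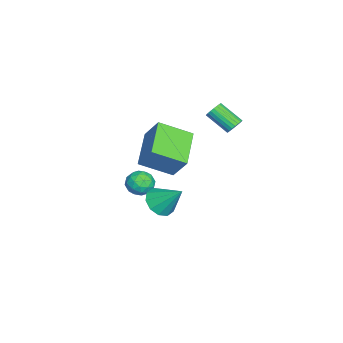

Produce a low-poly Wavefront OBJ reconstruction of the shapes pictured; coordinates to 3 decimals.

v 2.408 -1.795 2.39
v 2.874 -1.07 3.606
v 2.085 -0.196 1.561
v 2.55 0.529 2.776
v 4.35 -1.789 1.644
v 4.815 -1.064 2.859
v 4.026 -0.19 0.814
v 4.492 0.535 2.03
v -1.579 -2.135 -3.496
v -0.81 -1.952 -3.674
v -1.31 -3.408 -3.646
v -0.541 -3.225 -3.824
v -0.82 -3.115 -3.072
v -0.986 -2.328 -2.979
v -1.134 -3.032 -4.341
v -1.3 -2.245 -4.248
v -0.535 -2.506 -4.196
v -0.342 -2.558 -3.411
v -1.778 -2.802 -3.909
v -1.585 -2.854 -3.124
v -1.218 -1.932 -3.572
v -0.902 -3.428 -3.748
v -1.066 -3.364 -3.306
v -0.614 -3.256 -3.411
v -1.322 -2.153 -3.163
v -0.87 -2.045 -3.268
v -0.876 -2.729 -2.914
v -1.25 -3.315 -4.052
v -0.798 -3.207 -4.157
v -1.506 -2.104 -3.909
v -1.054 -1.996 -4.014
v -1.244 -2.631 -4.406
v -0.605 -2.15 -3.983
v -0.447 -2.898 -4.071
v -0.795 -2.784 -4.375
v -0.892 -2.322 -4.321
v -0.491 -2.18 -3.522
v -0.333 -2.929 -3.61
v -0.497 -2.864 -3.168
v -0.595 -2.402 -3.113
v -0.329 -2.506 -3.829
v -1.787 -2.431 -3.71
v -1.629 -3.18 -3.798
v -1.525 -2.958 -4.207
v -1.623 -2.496 -4.152
v -1.673 -2.462 -3.249
v -1.515 -3.21 -3.337
v -1.228 -3.038 -2.999
v -1.325 -2.576 -2.945
v -1.791 -2.854 -3.491
v 0.278 2.191 1.934
v 0.532 2.377 2.335
v 0.057 1.275 3.147
v -0.198 1.089 2.746
v 0.344 2.473 2.354
v -0.132 1.37 3.167
v 0.144 2.519 2.301
v -0.332 1.417 3.113
v -0.033 2.509 2.184
v -0.508 1.407 2.996
v -0.156 2.445 2.024
v -0.631 1.342 2.836
v -0.204 2.336 1.848
v -0.679 1.233 2.66
v -0.168 2.202 1.687
v -0.644 1.099 2.5
v -0.056 2.067 1.569
v -0.532 0.964 2.382
v 0.114 1.953 1.514
v -0.362 0.85 2.326
v 0.313 1.88 1.531
v -0.163 0.777 2.344
v 0.505 1.861 1.618
v 0.029 0.758 2.431
v 0.658 1.899 1.76
v 0.182 0.797 2.573
v 0.746 1.988 1.932
v 0.27 0.885 2.744
v 0.752 2.112 2.104
v 0.276 1.009 2.916
v 0.677 2.25 2.246
v 0.201 1.147 3.059
v 3.312 -0.928 -1.682
v 4.124 -0.876 -2.017
v 3.728 0.188 -0.498
v 3.816 -0.5 -2.263
v 3.315 -0.289 -2.286
v 2.813 -0.322 -2.079
v 2.502 -0.586 -1.72
v 2.5 -0.981 -1.347
v 2.808 -1.356 -1.101
v 3.308 -1.568 -1.077
v 3.81 -1.535 -1.285
v 4.122 -1.271 -1.644
f 2 4 1
f 5 2 1
f 1 4 3
f 3 5 1
f 2 8 4
f 6 2 5
f 6 8 2
f 4 8 3
f 7 5 3
f 3 8 7
f 7 6 5
f 8 6 7
f 9 46 25
f 46 20 49
f 25 49 14
f 46 49 25
f 9 25 21
f 25 14 26
f 21 26 10
f 25 26 21
f 9 21 30
f 21 10 31
f 30 31 16
f 21 31 30
f 9 30 42
f 30 16 45
f 42 45 19
f 30 45 42
f 9 42 46
f 42 19 50
f 46 50 20
f 42 50 46
f 10 26 37
f 26 14 40
f 37 40 18
f 26 40 37
f 14 49 27
f 49 20 48
f 27 48 13
f 49 48 27
f 20 50 47
f 50 19 43
f 47 43 11
f 50 43 47
f 19 45 44
f 45 16 32
f 44 32 15
f 45 32 44
f 16 31 36
f 31 10 33
f 36 33 17
f 31 33 36
f 12 38 24
f 38 18 39
f 24 39 13
f 38 39 24
f 12 24 22
f 24 13 23
f 22 23 11
f 24 23 22
f 12 22 29
f 22 11 28
f 29 28 15
f 22 28 29
f 12 29 34
f 29 15 35
f 34 35 17
f 29 35 34
f 12 34 38
f 34 17 41
f 38 41 18
f 34 41 38
f 13 39 27
f 39 18 40
f 27 40 14
f 39 40 27
f 11 23 47
f 23 13 48
f 47 48 20
f 23 48 47
f 15 28 44
f 28 11 43
f 44 43 19
f 28 43 44
f 17 35 36
f 35 15 32
f 36 32 16
f 35 32 36
f 18 41 37
f 41 17 33
f 37 33 10
f 41 33 37
f 52 51 55
f 52 55 53
f 53 55 56
f 53 56 54
f 55 51 57
f 55 57 56
f 56 57 58
f 56 58 54
f 57 51 59
f 57 59 58
f 58 59 60
f 58 60 54
f 59 51 61
f 59 61 60
f 60 61 62
f 60 62 54
f 61 51 63
f 61 63 62
f 62 63 64
f 62 64 54
f 63 51 65
f 63 65 64
f 64 65 66
f 64 66 54
f 65 51 67
f 65 67 66
f 66 67 68
f 66 68 54
f 67 51 69
f 67 69 68
f 68 69 70
f 68 70 54
f 69 51 71
f 69 71 70
f 70 71 72
f 70 72 54
f 71 51 73
f 71 73 72
f 72 73 74
f 72 74 54
f 73 51 75
f 73 75 74
f 74 75 76
f 74 76 54
f 75 51 77
f 75 77 76
f 76 77 78
f 76 78 54
f 77 51 79
f 77 79 78
f 78 79 80
f 78 80 54
f 79 51 81
f 79 81 80
f 80 81 82
f 80 82 54
f 81 51 52
f 81 52 82
f 82 52 53
f 82 53 54
f 84 83 86
f 84 86 85
f 86 83 87
f 86 87 85
f 87 83 88
f 87 88 85
f 88 83 89
f 88 89 85
f 89 83 90
f 89 90 85
f 90 83 91
f 90 91 85
f 91 83 92
f 91 92 85
f 92 83 93
f 92 93 85
f 93 83 94
f 93 94 85
f 94 83 84
f 94 84 85



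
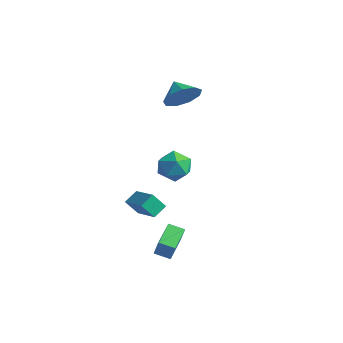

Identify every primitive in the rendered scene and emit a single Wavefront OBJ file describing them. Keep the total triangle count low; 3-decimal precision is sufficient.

v -1.682 1.959 3.053
v -1.338 1.554 3.958
v -2.638 2.341 3.587
v -1.106 2.23 3.888
v -1.145 2.78 3.427
v -1.434 2.945 2.791
v -1.84 2.649 2.277
v -2.172 2.03 2.127
v -2.274 1.378 2.409
v -2.1 0.997 2.993
v -1.73 1.067 3.605
v 1.496 -3.495 -3.993
v 1.91 -3.613 -2.894
v 0.946 -2.21 -3.647
v 1.36 -2.328 -2.549
v 2.24 -3.112 -4.231
v 2.654 -3.23 -3.133
v 1.69 -1.827 -3.886
v 2.104 -1.945 -2.787
v 0.246 -0.177 0.658
v 1.001 -0.409 0.081
v 0.119 -1.691 1.099
v 0.874 -1.923 0.522
v 1.02 -1.385 1.326
v 1.098 -0.449 1.053
v 0.022 -1.651 0.127
v 0.1 -0.715 -0.146
v 0.862 -1.32 -0.247
v 1.479 -1.155 0.494
v -0.359 -0.945 0.686
v 0.258 -0.78 1.427
v 0.541 -3.335 -1.074
v 0.572 -2.568 -0.686
v -1.023 -2.864 -1.879
v -0.991 -2.097 -1.491
v 1.051 -2.963 -1.849
v 1.083 -2.196 -1.461
v -0.512 -2.492 -2.654
v -0.481 -1.725 -2.266
f 2 1 4
f 2 4 3
f 4 1 5
f 4 5 3
f 5 1 6
f 5 6 3
f 6 1 7
f 6 7 3
f 7 1 8
f 7 8 3
f 8 1 9
f 8 9 3
f 9 1 10
f 9 10 3
f 10 1 11
f 10 11 3
f 11 1 2
f 11 2 3
f 13 15 12
f 16 13 12
f 12 15 14
f 14 16 12
f 13 19 15
f 17 13 16
f 17 19 13
f 15 19 14
f 18 16 14
f 14 19 18
f 18 17 16
f 19 17 18
f 20 31 25
f 20 25 21
f 20 21 27
f 20 27 30
f 20 30 31
f 21 25 29
f 25 31 24
f 31 30 22
f 30 27 26
f 27 21 28
f 23 29 24
f 23 24 22
f 23 22 26
f 23 26 28
f 23 28 29
f 24 29 25
f 22 24 31
f 26 22 30
f 28 26 27
f 29 28 21
f 33 35 32
f 36 33 32
f 32 35 34
f 34 36 32
f 33 39 35
f 37 33 36
f 37 39 33
f 35 39 34
f 38 36 34
f 34 39 38
f 38 37 36
f 39 37 38



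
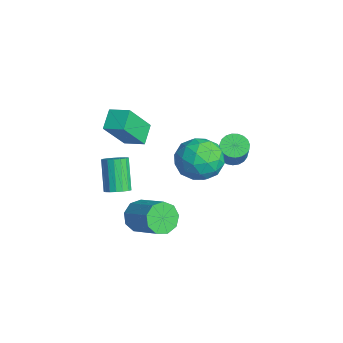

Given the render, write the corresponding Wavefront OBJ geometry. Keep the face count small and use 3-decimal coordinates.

v 1.464 -2.437 -0.821
v 1.974 -2.895 -1.341
v 3.426 -2.3 -0.439
v 2.916 -1.843 0.081
v 1.891 -2.356 -1.563
v 3.344 -1.762 -0.661
v 1.609 -1.856 -1.438
v 3.061 -1.261 -0.536
v 1.258 -1.627 -1.024
v 2.711 -1.033 -0.122
v 1.004 -1.778 -0.515
v 2.456 -1.183 0.387
v 0.965 -2.237 -0.15
v 2.417 -1.642 0.752
v 1.159 -2.79 -0.098
v 2.612 -2.195 0.804
v 1.496 -3.178 -0.385
v 2.948 -2.583 0.517
v 1.818 -3.219 -0.876
v 3.27 -2.625 0.026
v 0.504 2.23 1.584
v 0.861 2.779 1.443
v 1.732 2.54 2.715
v 1.376 1.99 2.856
v 0.657 2.882 1.603
v 1.528 2.642 2.874
v 0.426 2.872 1.759
v 1.298 2.632 3.03
v 0.209 2.751 1.885
v 1.081 2.511 3.156
v 0.043 2.54 1.959
v 0.915 2.3 3.23
v -0.043 2.275 1.968
v 0.828 2.036 3.239
v -0.035 2.002 1.911
v 0.837 1.763 3.182
v 0.067 1.769 1.797
v 0.938 1.53 3.069
v 0.244 1.616 1.647
v 1.116 1.376 2.918
v 0.466 1.568 1.486
v 1.338 1.329 2.757
v 0.695 1.635 1.342
v 1.566 1.396 2.613
v 0.891 1.805 1.239
v 1.762 1.565 2.511
v 1.02 2.048 1.197
v 1.891 1.809 2.468
v 1.06 2.323 1.221
v 1.931 2.083 2.493
v 1.003 2.581 1.308
v 1.875 2.342 2.58
v -3.128 -1.477 1.769
v -2.638 -2.6 3.45
v -2.412 -0.723 2.065
v -1.923 -1.846 3.745
v -2.317 -2.014 1.175
v -1.828 -3.137 2.855
v -1.602 -1.26 1.47
v -1.112 -2.383 3.151
v 0.968 0.755 2.314
v 2.091 1.165 2.23
v 1.609 -0.805 3.27
v 2.732 -0.395 3.186
v 1.939 0.168 3.886
v 1.543 1.133 3.295
v 2.157 -0.773 2.205
v 1.761 0.192 1.614
v 2.826 0.221 2.162
v 2.691 0.802 3.202
v 1.009 -0.442 2.298
v 0.874 0.139 3.338
v 1.473 1.097 2.188
v 2.227 -0.737 3.312
v 1.761 -0.406 3.724
v 2.421 -0.165 3.674
v 1.151 1.078 2.814
v 1.811 1.319 2.765
v 1.722 0.733 3.739
v 1.889 -0.959 2.735
v 2.549 -0.718 2.686
v 1.279 0.525 1.826
v 1.939 0.766 1.776
v 1.978 -0.373 1.761
v 2.565 0.783 2.099
v 2.942 -0.134 2.661
v 2.604 -0.356 2.084
v 2.371 0.211 1.737
v 2.486 1.125 2.71
v 2.863 0.208 3.272
v 2.397 0.539 3.684
v 2.164 1.106 3.336
v 2.918 0.57 2.67
v 0.837 0.152 2.228
v 1.214 -0.765 2.79
v 1.536 -0.746 2.164
v 1.303 -0.179 1.816
v 0.758 0.494 2.839
v 1.135 -0.423 3.401
v 1.329 0.149 3.763
v 1.096 0.716 3.416
v 0.782 -0.21 2.83
v -2.582 -2.299 -2.402
v -2.05 -2.194 -2.044
v -3.086 -1.996 -0.561
v -3.618 -2.101 -0.918
v -2.132 -1.91 -2.139
v -3.168 -1.711 -0.656
v -2.318 -1.715 -2.295
v -3.354 -1.516 -0.812
v -2.564 -1.654 -2.475
v -3.6 -1.455 -0.992
v -2.814 -1.74 -2.639
v -3.85 -1.542 -1.156
v -3.011 -1.955 -2.748
v -4.047 -1.757 -1.264
v -3.11 -2.249 -2.777
v -4.146 -2.05 -1.294
v -3.088 -2.554 -2.721
v -4.124 -2.355 -1.238
v -2.949 -2.801 -2.591
v -3.986 -2.602 -1.108
v -2.727 -2.933 -2.418
v -3.763 -2.734 -0.935
v -2.471 -2.919 -2.241
v -3.508 -2.721 -0.758
v -2.241 -2.764 -2.101
v -3.277 -2.566 -0.618
v -2.089 -2.502 -2.03
v -3.125 -2.304 -0.547
f 2 1 5
f 2 5 3
f 3 5 6
f 3 6 4
f 5 1 7
f 5 7 6
f 6 7 8
f 6 8 4
f 7 1 9
f 7 9 8
f 8 9 10
f 8 10 4
f 9 1 11
f 9 11 10
f 10 11 12
f 10 12 4
f 11 1 13
f 11 13 12
f 12 13 14
f 12 14 4
f 13 1 15
f 13 15 14
f 14 15 16
f 14 16 4
f 15 1 17
f 15 17 16
f 16 17 18
f 16 18 4
f 17 1 19
f 17 19 18
f 18 19 20
f 18 20 4
f 19 1 2
f 19 2 20
f 20 2 3
f 20 3 4
f 22 21 25
f 22 25 23
f 23 25 26
f 23 26 24
f 25 21 27
f 25 27 26
f 26 27 28
f 26 28 24
f 27 21 29
f 27 29 28
f 28 29 30
f 28 30 24
f 29 21 31
f 29 31 30
f 30 31 32
f 30 32 24
f 31 21 33
f 31 33 32
f 32 33 34
f 32 34 24
f 33 21 35
f 33 35 34
f 34 35 36
f 34 36 24
f 35 21 37
f 35 37 36
f 36 37 38
f 36 38 24
f 37 21 39
f 37 39 38
f 38 39 40
f 38 40 24
f 39 21 41
f 39 41 40
f 40 41 42
f 40 42 24
f 41 21 43
f 41 43 42
f 42 43 44
f 42 44 24
f 43 21 45
f 43 45 44
f 44 45 46
f 44 46 24
f 45 21 47
f 45 47 46
f 46 47 48
f 46 48 24
f 47 21 49
f 47 49 48
f 48 49 50
f 48 50 24
f 49 21 51
f 49 51 50
f 50 51 52
f 50 52 24
f 51 21 22
f 51 22 52
f 52 22 23
f 52 23 24
f 54 56 53
f 57 54 53
f 53 56 55
f 55 57 53
f 54 60 56
f 58 54 57
f 58 60 54
f 56 60 55
f 59 57 55
f 55 60 59
f 59 58 57
f 60 58 59
f 61 98 77
f 98 72 101
f 77 101 66
f 98 101 77
f 61 77 73
f 77 66 78
f 73 78 62
f 77 78 73
f 61 73 82
f 73 62 83
f 82 83 68
f 73 83 82
f 61 82 94
f 82 68 97
f 94 97 71
f 82 97 94
f 61 94 98
f 94 71 102
f 98 102 72
f 94 102 98
f 62 78 89
f 78 66 92
f 89 92 70
f 78 92 89
f 66 101 79
f 101 72 100
f 79 100 65
f 101 100 79
f 72 102 99
f 102 71 95
f 99 95 63
f 102 95 99
f 71 97 96
f 97 68 84
f 96 84 67
f 97 84 96
f 68 83 88
f 83 62 85
f 88 85 69
f 83 85 88
f 64 90 76
f 90 70 91
f 76 91 65
f 90 91 76
f 64 76 74
f 76 65 75
f 74 75 63
f 76 75 74
f 64 74 81
f 74 63 80
f 81 80 67
f 74 80 81
f 64 81 86
f 81 67 87
f 86 87 69
f 81 87 86
f 64 86 90
f 86 69 93
f 90 93 70
f 86 93 90
f 65 91 79
f 91 70 92
f 79 92 66
f 91 92 79
f 63 75 99
f 75 65 100
f 99 100 72
f 75 100 99
f 67 80 96
f 80 63 95
f 96 95 71
f 80 95 96
f 69 87 88
f 87 67 84
f 88 84 68
f 87 84 88
f 70 93 89
f 93 69 85
f 89 85 62
f 93 85 89
f 104 103 107
f 104 107 105
f 105 107 108
f 105 108 106
f 107 103 109
f 107 109 108
f 108 109 110
f 108 110 106
f 109 103 111
f 109 111 110
f 110 111 112
f 110 112 106
f 111 103 113
f 111 113 112
f 112 113 114
f 112 114 106
f 113 103 115
f 113 115 114
f 114 115 116
f 114 116 106
f 115 103 117
f 115 117 116
f 116 117 118
f 116 118 106
f 117 103 119
f 117 119 118
f 118 119 120
f 118 120 106
f 119 103 121
f 119 121 120
f 120 121 122
f 120 122 106
f 121 103 123
f 121 123 122
f 122 123 124
f 122 124 106
f 123 103 125
f 123 125 124
f 124 125 126
f 124 126 106
f 125 103 127
f 125 127 126
f 126 127 128
f 126 128 106
f 127 103 129
f 127 129 128
f 128 129 130
f 128 130 106
f 129 103 104
f 129 104 130
f 130 104 105
f 130 105 106



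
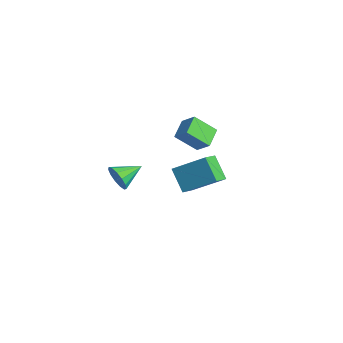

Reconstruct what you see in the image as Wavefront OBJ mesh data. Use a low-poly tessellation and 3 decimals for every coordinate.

v -0.368 0.181 2.638
v 0.384 0.556 3.301
v -0.005 1.288 1.6
v 0.747 1.663 2.263
v 0.473 -0.583 2.117
v 1.225 -0.208 2.78
v 0.836 0.524 1.079
v 1.588 0.899 1.742
v -2.744 -2.551 -2.521
v -2.324 -2.717 -1.777
v -2.976 -1.069 -2.059
v -1.985 -2.565 -2.096
v -1.887 -2.408 -2.55
v -2.061 -2.297 -2.995
v -2.452 -2.267 -3.289
v -2.936 -2.327 -3.339
v -3.359 -2.458 -3.129
v -3.587 -2.619 -2.726
v -3.547 -2.758 -2.258
v -3.253 -2.832 -1.873
v -2.797 -2.817 -1.694
v 3.936 -1.538 0.295
v 2.927 -1.716 1.445
v 3.379 -0.782 -0.077
v 2.37 -0.961 1.073
v 5.01 -0.179 1.447
v 4.001 -0.358 2.597
v 4.453 0.576 1.075
v 3.444 0.398 2.225
f 2 4 1
f 5 2 1
f 1 4 3
f 3 5 1
f 2 8 4
f 6 2 5
f 6 8 2
f 4 8 3
f 7 5 3
f 3 8 7
f 7 6 5
f 8 6 7
f 10 9 12
f 10 12 11
f 12 9 13
f 12 13 11
f 13 9 14
f 13 14 11
f 14 9 15
f 14 15 11
f 15 9 16
f 15 16 11
f 16 9 17
f 16 17 11
f 17 9 18
f 17 18 11
f 18 9 19
f 18 19 11
f 19 9 20
f 19 20 11
f 20 9 21
f 20 21 11
f 21 9 10
f 21 10 11
f 23 25 22
f 26 23 22
f 22 25 24
f 24 26 22
f 23 29 25
f 27 23 26
f 27 29 23
f 25 29 24
f 28 26 24
f 24 29 28
f 28 27 26
f 29 27 28



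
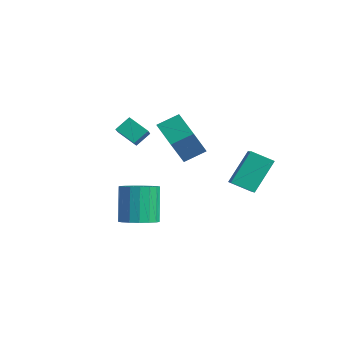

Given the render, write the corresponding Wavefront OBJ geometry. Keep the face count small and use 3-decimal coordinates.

v 2.603 1.216 -0.94
v 3.836 0.41 -0.052
v 2.378 2.516 0.55
v 3.611 1.71 1.438
v 3.429 1.93 -1.438
v 4.662 1.124 -0.55
v 3.204 3.23 0.052
v 4.437 2.424 0.94
v -2.226 1.371 -0.662
v -2.022 0.468 0.939
v -1.857 2.422 -0.117
v -1.653 1.519 1.485
v -0.547 1.001 -1.085
v -0.343 0.098 0.517
v -0.178 2.052 -0.539
v 0.026 1.149 1.062
v -2.565 -1.361 0.815
v -2.507 -0.613 1.398
v -1.646 -0.952 0.198
v -1.588 -0.204 0.781
v -1.592 -2.156 1.739
v -1.534 -1.408 2.322
v -0.673 -1.747 1.122
v -0.615 -0.999 1.705
v 2.29 -3.578 -1.939
v 2.965 -4.011 -1.469
v 2.166 -3.415 0.229
v 1.49 -2.982 -0.241
v 3.128 -3.602 -1.536
v 2.328 -3.006 0.162
v 3.098 -3.188 -1.696
v 2.298 -2.591 0.003
v 2.883 -2.863 -1.911
v 2.084 -2.266 -0.213
v 2.533 -2.702 -2.133
v 1.733 -2.105 -0.434
v 2.126 -2.741 -2.31
v 1.327 -2.145 -0.612
v 1.757 -2.973 -2.403
v 0.958 -2.376 -0.704
v 1.51 -3.343 -2.389
v 0.711 -2.746 -0.69
v 1.442 -3.767 -2.272
v 0.642 -3.17 -0.573
v 1.568 -4.148 -2.079
v 0.768 -3.551 -0.38
v 1.859 -4.398 -1.854
v 1.06 -3.802 -0.155
v 2.249 -4.461 -1.648
v 1.449 -3.864 0.05
v 2.648 -4.321 -1.51
v 1.849 -3.724 0.189
f 2 4 1
f 5 2 1
f 1 4 3
f 3 5 1
f 2 8 4
f 6 2 5
f 6 8 2
f 4 8 3
f 7 5 3
f 3 8 7
f 7 6 5
f 8 6 7
f 10 12 9
f 13 10 9
f 9 12 11
f 11 13 9
f 10 16 12
f 14 10 13
f 14 16 10
f 12 16 11
f 15 13 11
f 11 16 15
f 15 14 13
f 16 14 15
f 18 20 17
f 21 18 17
f 17 20 19
f 19 21 17
f 18 24 20
f 22 18 21
f 22 24 18
f 20 24 19
f 23 21 19
f 19 24 23
f 23 22 21
f 24 22 23
f 26 25 29
f 26 29 27
f 27 29 30
f 27 30 28
f 29 25 31
f 29 31 30
f 30 31 32
f 30 32 28
f 31 25 33
f 31 33 32
f 32 33 34
f 32 34 28
f 33 25 35
f 33 35 34
f 34 35 36
f 34 36 28
f 35 25 37
f 35 37 36
f 36 37 38
f 36 38 28
f 37 25 39
f 37 39 38
f 38 39 40
f 38 40 28
f 39 25 41
f 39 41 40
f 40 41 42
f 40 42 28
f 41 25 43
f 41 43 42
f 42 43 44
f 42 44 28
f 43 25 45
f 43 45 44
f 44 45 46
f 44 46 28
f 45 25 47
f 45 47 46
f 46 47 48
f 46 48 28
f 47 25 49
f 47 49 48
f 48 49 50
f 48 50 28
f 49 25 51
f 49 51 50
f 50 51 52
f 50 52 28
f 51 25 26
f 51 26 52
f 52 26 27
f 52 27 28



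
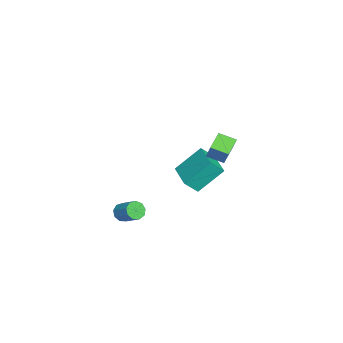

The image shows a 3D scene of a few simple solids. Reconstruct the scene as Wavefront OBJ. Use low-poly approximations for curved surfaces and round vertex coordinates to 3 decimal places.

v 3.913 2.247 2.994
v 2.975 2.608 3.573
v 4.079 3.243 2.641
v 3.141 3.604 3.22
v 4.839 2.556 4.3
v 3.901 2.917 4.879
v 5.005 3.552 3.947
v 4.067 3.913 4.526
v 0.884 -2.77 -4.019
v 1.172 -2.54 -4.566
v 1.923 -1.68 -3.809
v 1.636 -1.91 -3.261
v 0.802 -2.298 -4.473
v 1.553 -1.438 -3.716
v 0.471 -2.278 -4.167
v 1.222 -1.418 -3.41
v 0.333 -2.488 -3.792
v 1.084 -1.628 -3.035
v 0.453 -2.829 -3.523
v 1.204 -1.969 -2.766
v 0.775 -3.144 -3.486
v 1.526 -2.284 -2.729
v 1.148 -3.283 -3.698
v 1.899 -2.423 -2.941
v 1.398 -3.182 -4.06
v 2.149 -2.322 -3.303
v 1.408 -2.889 -4.403
v 2.159 -2.029 -3.646
v -2.37 0.695 -2.879
v -2.048 -0.075 -2.017
v -2.923 2.153 -1.37
v -2.601 1.383 -0.508
v -0.559 1.417 -2.912
v -0.237 0.647 -2.05
v -1.112 2.875 -1.403
v -0.79 2.105 -0.541
f 2 4 1
f 5 2 1
f 1 4 3
f 3 5 1
f 2 8 4
f 6 2 5
f 6 8 2
f 4 8 3
f 7 5 3
f 3 8 7
f 7 6 5
f 8 6 7
f 10 9 13
f 10 13 11
f 11 13 14
f 11 14 12
f 13 9 15
f 13 15 14
f 14 15 16
f 14 16 12
f 15 9 17
f 15 17 16
f 16 17 18
f 16 18 12
f 17 9 19
f 17 19 18
f 18 19 20
f 18 20 12
f 19 9 21
f 19 21 20
f 20 21 22
f 20 22 12
f 21 9 23
f 21 23 22
f 22 23 24
f 22 24 12
f 23 9 25
f 23 25 24
f 24 25 26
f 24 26 12
f 25 9 27
f 25 27 26
f 26 27 28
f 26 28 12
f 27 9 10
f 27 10 28
f 28 10 11
f 28 11 12
f 30 32 29
f 33 30 29
f 29 32 31
f 31 33 29
f 30 36 32
f 34 30 33
f 34 36 30
f 32 36 31
f 35 33 31
f 31 36 35
f 35 34 33
f 36 34 35



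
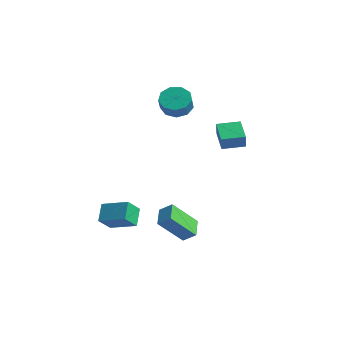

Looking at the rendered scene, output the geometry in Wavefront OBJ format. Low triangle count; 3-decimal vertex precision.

v -2.108 3.554 3.284
v -1.316 4.072 3.21
v -0.839 3.464 4.062
v -1.632 2.946 4.136
v -1.723 4.348 3.635
v -1.246 3.74 4.487
v -2.31 4.252 3.895
v -1.834 3.645 4.747
v -2.803 3.83 3.87
v -2.327 3.222 4.722
v -2.971 3.278 3.57
v -2.494 2.671 4.422
v -2.735 2.855 3.137
v -2.259 2.248 3.989
v -2.206 2.759 2.772
v -1.729 2.152 3.624
v -1.631 3.035 2.647
v -1.154 2.428 3.499
v -1.279 3.554 2.82
v -0.803 2.946 3.672
v 2.15 2.313 2.691
v 2.386 2.033 3.535
v 2.95 3.356 2.814
v 3.186 3.075 3.658
v 3.294 1.505 2.102
v 3.53 1.224 2.946
v 4.094 2.547 2.225
v 4.33 2.267 3.069
v 1.501 -1.388 -2.112
v 2.182 -1.085 -1.574
v 2.101 -0.076 -3.61
v 2.782 0.227 -3.072
v 2.278 -2.287 -2.588
v 2.959 -1.984 -2.05
v 2.878 -0.975 -4.086
v 3.559 -0.672 -3.548
v -1.677 -2.016 -4.33
v -1.614 -2.947 -3.469
v -2.221 -1.257 -3.47
v -2.159 -2.189 -2.609
v -0.161 -1.471 -3.851
v -0.099 -2.403 -2.99
v -0.706 -0.713 -2.991
v -0.643 -1.644 -2.13
f 2 1 5
f 2 5 3
f 3 5 6
f 3 6 4
f 5 1 7
f 5 7 6
f 6 7 8
f 6 8 4
f 7 1 9
f 7 9 8
f 8 9 10
f 8 10 4
f 9 1 11
f 9 11 10
f 10 11 12
f 10 12 4
f 11 1 13
f 11 13 12
f 12 13 14
f 12 14 4
f 13 1 15
f 13 15 14
f 14 15 16
f 14 16 4
f 15 1 17
f 15 17 16
f 16 17 18
f 16 18 4
f 17 1 19
f 17 19 18
f 18 19 20
f 18 20 4
f 19 1 2
f 19 2 20
f 20 2 3
f 20 3 4
f 22 24 21
f 25 22 21
f 21 24 23
f 23 25 21
f 22 28 24
f 26 22 25
f 26 28 22
f 24 28 23
f 27 25 23
f 23 28 27
f 27 26 25
f 28 26 27
f 30 32 29
f 33 30 29
f 29 32 31
f 31 33 29
f 30 36 32
f 34 30 33
f 34 36 30
f 32 36 31
f 35 33 31
f 31 36 35
f 35 34 33
f 36 34 35
f 38 40 37
f 41 38 37
f 37 40 39
f 39 41 37
f 38 44 40
f 42 38 41
f 42 44 38
f 40 44 39
f 43 41 39
f 39 44 43
f 43 42 41
f 44 42 43



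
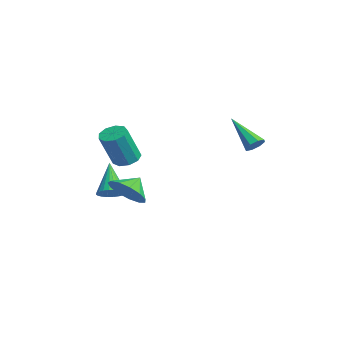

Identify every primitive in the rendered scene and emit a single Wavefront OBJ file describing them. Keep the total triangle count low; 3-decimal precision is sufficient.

v -2.734 -1.977 -3.302
v -2.15 -1.643 -2.907
v -4.006 -1.723 -1.638
v -2.277 -1.401 -3.041
v -2.474 -1.247 -3.215
v -2.71 -1.204 -3.402
v -2.95 -1.279 -3.574
v -3.157 -1.46 -3.704
v -3.3 -1.72 -3.774
v -3.356 -2.019 -3.771
v -3.318 -2.311 -3.697
v -3.191 -2.553 -3.563
v -2.994 -2.707 -3.389
v -2.758 -2.75 -3.202
v -2.518 -2.676 -3.03
v -2.311 -2.495 -2.9
v -2.169 -2.235 -2.831
v -2.112 -1.936 -2.833
v -1.287 -1.557 -0.413
v -0.56 -1.628 -0.624
v -0.087 -2.455 1.281
v -0.813 -2.383 1.493
v -0.636 -1.164 -0.404
v -0.163 -1.99 1.502
v -1.017 -0.883 -0.187
v -0.543 -1.709 1.718
v -1.524 -0.918 -0.076
v -1.05 -1.744 1.829
v -1.919 -1.251 -0.123
v -1.446 -2.078 1.782
v -2.019 -1.728 -0.305
v -1.546 -2.554 1.6
v -1.776 -2.124 -0.537
v -1.303 -2.951 1.368
v -1.304 -2.255 -0.711
v -0.831 -3.082 1.194
v -0.824 -2.059 -0.746
v -0.351 -2.886 1.16
v 1.559 4.13 0.814
v 1.968 4.136 1.239
v 0.101 3.39 2.226
v 1.742 4.526 1.211
v 1.409 4.684 0.95
v 1.164 4.518 0.609
v 1.15 4.124 0.389
v 1.375 3.734 0.417
v 1.708 3.576 0.678
v 1.954 3.743 1.019
v 3.118 -2.773 -1.002
v 3.997 -2.867 -0.382
v 2.702 -2.007 -0.298
v 4.118 -2.429 -0.786
v 3.922 -2.099 -1.259
v 3.471 -1.984 -1.65
v 2.907 -2.119 -1.836
v 2.41 -2.461 -1.757
v 2.138 -2.903 -1.438
v 2.177 -3.303 -0.981
v 2.514 -3.534 -0.531
v 3.043 -3.524 -0.23
v 3.596 -3.275 -0.175
f 2 1 4
f 2 4 3
f 4 1 5
f 4 5 3
f 5 1 6
f 5 6 3
f 6 1 7
f 6 7 3
f 7 1 8
f 7 8 3
f 8 1 9
f 8 9 3
f 9 1 10
f 9 10 3
f 10 1 11
f 10 11 3
f 11 1 12
f 11 12 3
f 12 1 13
f 12 13 3
f 13 1 14
f 13 14 3
f 14 1 15
f 14 15 3
f 15 1 16
f 15 16 3
f 16 1 17
f 16 17 3
f 17 1 18
f 17 18 3
f 18 1 2
f 18 2 3
f 20 19 23
f 20 23 21
f 21 23 24
f 21 24 22
f 23 19 25
f 23 25 24
f 24 25 26
f 24 26 22
f 25 19 27
f 25 27 26
f 26 27 28
f 26 28 22
f 27 19 29
f 27 29 28
f 28 29 30
f 28 30 22
f 29 19 31
f 29 31 30
f 30 31 32
f 30 32 22
f 31 19 33
f 31 33 32
f 32 33 34
f 32 34 22
f 33 19 35
f 33 35 34
f 34 35 36
f 34 36 22
f 35 19 37
f 35 37 36
f 36 37 38
f 36 38 22
f 37 19 20
f 37 20 38
f 38 20 21
f 38 21 22
f 40 39 42
f 40 42 41
f 42 39 43
f 42 43 41
f 43 39 44
f 43 44 41
f 44 39 45
f 44 45 41
f 45 39 46
f 45 46 41
f 46 39 47
f 46 47 41
f 47 39 48
f 47 48 41
f 48 39 40
f 48 40 41
f 50 49 52
f 50 52 51
f 52 49 53
f 52 53 51
f 53 49 54
f 53 54 51
f 54 49 55
f 54 55 51
f 55 49 56
f 55 56 51
f 56 49 57
f 56 57 51
f 57 49 58
f 57 58 51
f 58 49 59
f 58 59 51
f 59 49 60
f 59 60 51
f 60 49 61
f 60 61 51
f 61 49 50
f 61 50 51



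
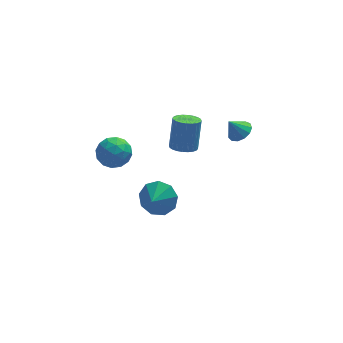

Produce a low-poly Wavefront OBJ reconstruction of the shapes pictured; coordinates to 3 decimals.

v -0.285 1.509 -3.896
v 0.494 0.822 -4.192
v -0.755 0.711 -3.284
v 0.692 1.178 -3.576
v 0.433 1.689 -3.11
v -0.161 2.115 -3.011
v -0.814 2.258 -3.327
v -1.219 2.05 -3.909
v -1.187 1.589 -4.485
v -0.732 1.09 -4.785
v -0.069 0.787 -4.67
v 0.809 0.231 1.645
v 1.52 0.289 1.49
v 1.822 0.966 3.119
v 1.111 0.909 3.275
v 1.423 0.542 1.402
v 1.725 1.22 3.031
v 1.233 0.748 1.352
v 1.535 1.426 2.981
v 0.978 0.875 1.346
v 1.28 1.553 2.975
v 0.698 0.905 1.386
v 1 1.582 3.015
v 0.434 0.831 1.466
v 0.736 1.509 3.095
v 0.228 0.667 1.572
v 0.53 1.344 3.201
v 0.11 0.436 1.69
v 0.412 1.113 3.319
v 0.098 0.174 1.801
v 0.4 0.851 3.43
v 0.195 -0.08 1.889
v 0.497 0.598 3.518
v 0.385 -0.286 1.939
v 0.687 0.392 3.568
v 0.64 -0.413 1.945
v 0.942 0.265 3.574
v 0.92 -0.442 1.905
v 1.222 0.235 3.534
v 1.184 -0.369 1.825
v 1.486 0.309 3.454
v 1.39 -0.204 1.719
v 1.692 0.473 3.348
v 1.508 0.027 1.601
v 1.81 0.704 3.23
v 4.192 2.479 0.181
v 4.779 2.297 0.576
v 3.588 2.521 1.099
v 4.776 2.708 0.555
v 4.588 3.046 0.416
v 4.274 3.204 0.202
v 3.934 3.132 -0.019
v 3.676 2.853 -0.176
v 3.582 2.455 -0.22
v 3.682 2.065 -0.136
v 3.944 1.806 0.048
v 4.284 1.761 0.274
v 4.595 1.944 0.471
v -3.728 -0.606 3.051
v -3.255 -0.226 2.311
v -2.445 -1.354 3.489
v -1.972 -0.974 2.749
v -2.252 -0.417 3.475
v -3.045 0.045 3.205
v -2.655 -1.625 2.595
v -3.448 -1.163 2.325
v -2.591 -0.856 2.03
v -2.342 -0.109 2.574
v -3.358 -1.471 3.226
v -3.109 -0.724 3.77
v -3.604 -0.351 2.642
v -2.096 -1.229 3.158
v -2.261 -0.902 3.584
v -1.982 -0.679 3.15
v -3.481 -0.191 3.168
v -3.202 0.032 2.733
v -2.613 -0.08 3.417
v -2.498 -1.612 3.067
v -2.219 -1.389 2.632
v -3.718 -0.901 2.65
v -3.439 -0.678 2.216
v -3.087 -1.5 2.383
v -2.936 -0.497 2.043
v -2.182 -0.937 2.3
v -2.584 -1.32 2.21
v -3.05 -1.048 2.051
v -2.789 -0.058 2.362
v -2.035 -0.498 2.62
v -2.2 -0.17 3.046
v -2.666 0.101 2.887
v -2.399 -0.429 2.197
v -3.665 -1.082 3.18
v -2.911 -1.522 3.438
v -3.034 -1.681 2.913
v -3.5 -1.41 2.754
v -3.518 -0.643 3.5
v -2.764 -1.083 3.757
v -2.65 -0.532 3.749
v -3.116 -0.26 3.59
v -3.301 -1.151 3.603
f 2 1 4
f 2 4 3
f 4 1 5
f 4 5 3
f 5 1 6
f 5 6 3
f 6 1 7
f 6 7 3
f 7 1 8
f 7 8 3
f 8 1 9
f 8 9 3
f 9 1 10
f 9 10 3
f 10 1 11
f 10 11 3
f 11 1 2
f 11 2 3
f 13 12 16
f 13 16 14
f 14 16 17
f 14 17 15
f 16 12 18
f 16 18 17
f 17 18 19
f 17 19 15
f 18 12 20
f 18 20 19
f 19 20 21
f 19 21 15
f 20 12 22
f 20 22 21
f 21 22 23
f 21 23 15
f 22 12 24
f 22 24 23
f 23 24 25
f 23 25 15
f 24 12 26
f 24 26 25
f 25 26 27
f 25 27 15
f 26 12 28
f 26 28 27
f 27 28 29
f 27 29 15
f 28 12 30
f 28 30 29
f 29 30 31
f 29 31 15
f 30 12 32
f 30 32 31
f 31 32 33
f 31 33 15
f 32 12 34
f 32 34 33
f 33 34 35
f 33 35 15
f 34 12 36
f 34 36 35
f 35 36 37
f 35 37 15
f 36 12 38
f 36 38 37
f 37 38 39
f 37 39 15
f 38 12 40
f 38 40 39
f 39 40 41
f 39 41 15
f 40 12 42
f 40 42 41
f 41 42 43
f 41 43 15
f 42 12 44
f 42 44 43
f 43 44 45
f 43 45 15
f 44 12 13
f 44 13 45
f 45 13 14
f 45 14 15
f 47 46 49
f 47 49 48
f 49 46 50
f 49 50 48
f 50 46 51
f 50 51 48
f 51 46 52
f 51 52 48
f 52 46 53
f 52 53 48
f 53 46 54
f 53 54 48
f 54 46 55
f 54 55 48
f 55 46 56
f 55 56 48
f 56 46 57
f 56 57 48
f 57 46 58
f 57 58 48
f 58 46 47
f 58 47 48
f 59 96 75
f 96 70 99
f 75 99 64
f 96 99 75
f 59 75 71
f 75 64 76
f 71 76 60
f 75 76 71
f 59 71 80
f 71 60 81
f 80 81 66
f 71 81 80
f 59 80 92
f 80 66 95
f 92 95 69
f 80 95 92
f 59 92 96
f 92 69 100
f 96 100 70
f 92 100 96
f 60 76 87
f 76 64 90
f 87 90 68
f 76 90 87
f 64 99 77
f 99 70 98
f 77 98 63
f 99 98 77
f 70 100 97
f 100 69 93
f 97 93 61
f 100 93 97
f 69 95 94
f 95 66 82
f 94 82 65
f 95 82 94
f 66 81 86
f 81 60 83
f 86 83 67
f 81 83 86
f 62 88 74
f 88 68 89
f 74 89 63
f 88 89 74
f 62 74 72
f 74 63 73
f 72 73 61
f 74 73 72
f 62 72 79
f 72 61 78
f 79 78 65
f 72 78 79
f 62 79 84
f 79 65 85
f 84 85 67
f 79 85 84
f 62 84 88
f 84 67 91
f 88 91 68
f 84 91 88
f 63 89 77
f 89 68 90
f 77 90 64
f 89 90 77
f 61 73 97
f 73 63 98
f 97 98 70
f 73 98 97
f 65 78 94
f 78 61 93
f 94 93 69
f 78 93 94
f 67 85 86
f 85 65 82
f 86 82 66
f 85 82 86
f 68 91 87
f 91 67 83
f 87 83 60
f 91 83 87

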